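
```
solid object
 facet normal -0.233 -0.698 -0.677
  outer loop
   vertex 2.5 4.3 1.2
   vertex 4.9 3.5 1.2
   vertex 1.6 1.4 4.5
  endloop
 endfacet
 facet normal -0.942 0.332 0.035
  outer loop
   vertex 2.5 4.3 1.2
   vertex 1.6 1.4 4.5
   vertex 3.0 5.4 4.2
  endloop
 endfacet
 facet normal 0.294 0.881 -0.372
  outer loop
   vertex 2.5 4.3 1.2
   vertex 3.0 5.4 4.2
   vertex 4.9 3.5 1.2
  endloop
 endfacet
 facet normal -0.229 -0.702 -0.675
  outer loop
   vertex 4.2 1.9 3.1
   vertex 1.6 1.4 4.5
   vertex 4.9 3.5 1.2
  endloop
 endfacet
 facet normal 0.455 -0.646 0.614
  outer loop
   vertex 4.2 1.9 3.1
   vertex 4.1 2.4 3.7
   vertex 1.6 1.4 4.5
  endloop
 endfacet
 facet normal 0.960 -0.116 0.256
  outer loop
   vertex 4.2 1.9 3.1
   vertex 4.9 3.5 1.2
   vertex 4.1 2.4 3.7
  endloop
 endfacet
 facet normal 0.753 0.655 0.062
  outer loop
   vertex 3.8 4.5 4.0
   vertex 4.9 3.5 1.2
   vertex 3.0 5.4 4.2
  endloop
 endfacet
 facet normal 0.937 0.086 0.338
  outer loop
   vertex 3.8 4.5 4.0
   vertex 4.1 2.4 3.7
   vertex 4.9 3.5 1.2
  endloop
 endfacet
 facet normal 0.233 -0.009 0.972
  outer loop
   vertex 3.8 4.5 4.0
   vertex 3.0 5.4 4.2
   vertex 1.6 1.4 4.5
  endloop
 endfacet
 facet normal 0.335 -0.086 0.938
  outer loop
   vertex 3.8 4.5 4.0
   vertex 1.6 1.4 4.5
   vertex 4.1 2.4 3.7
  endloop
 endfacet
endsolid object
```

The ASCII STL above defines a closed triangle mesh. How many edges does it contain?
15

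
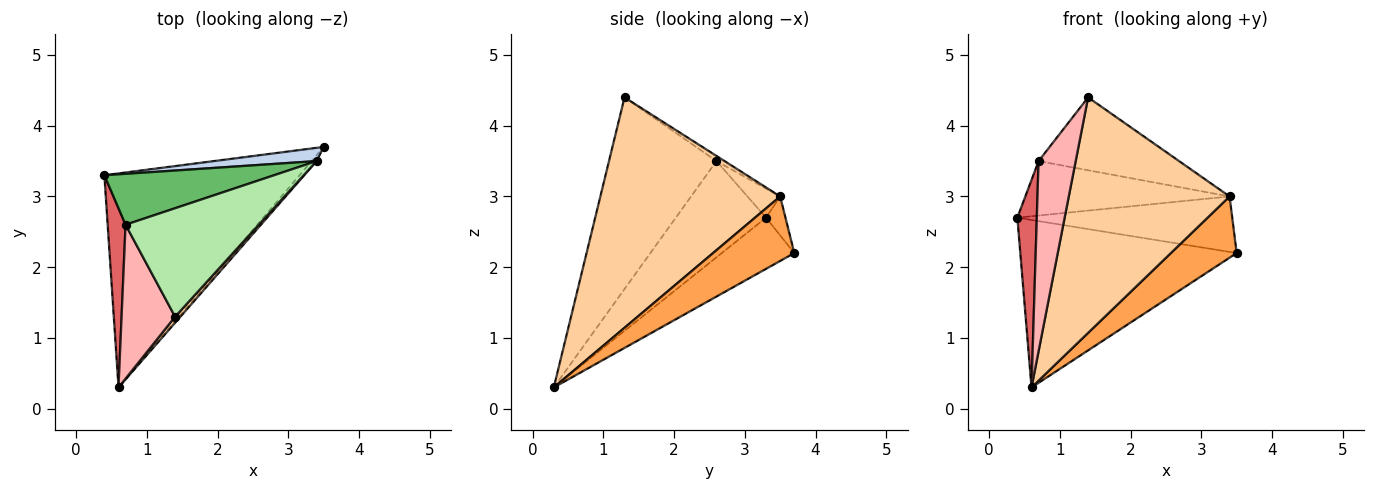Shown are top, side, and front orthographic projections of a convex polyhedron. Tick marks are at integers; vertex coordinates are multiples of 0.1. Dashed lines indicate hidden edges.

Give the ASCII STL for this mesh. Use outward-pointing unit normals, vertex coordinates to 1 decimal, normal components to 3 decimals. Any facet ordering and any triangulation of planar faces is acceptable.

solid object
 facet normal -0.202 0.604 -0.771
  outer loop
   vertex 0.6 0.3 0.3
   vertex 0.4 3.3 2.7
   vertex 3.5 3.7 2.2
  endloop
 endfacet
 facet normal -0.088 0.969 0.231
  outer loop
   vertex 3.4 3.5 3.0
   vertex 3.5 3.7 2.2
   vertex 0.4 3.3 2.7
  endloop
 endfacet
 facet normal 0.776 -0.628 -0.060
  outer loop
   vertex 3.4 3.5 3.0
   vertex 0.6 0.3 0.3
   vertex 3.5 3.7 2.2
  endloop
 endfacet
 facet normal 0.745 -0.667 0.017
  outer loop
   vertex 3.4 3.5 3.0
   vertex 1.4 1.3 4.4
   vertex 0.6 0.3 0.3
  endloop
 endfacet
 facet normal -0.116 0.725 0.678
  outer loop
   vertex 0.7 2.6 3.5
   vertex 3.4 3.5 3.0
   vertex 0.4 3.3 2.7
  endloop
 endfacet
 facet normal -0.032 0.557 0.830
  outer loop
   vertex 0.7 2.6 3.5
   vertex 1.4 1.3 4.4
   vertex 3.4 3.5 3.0
  endloop
 endfacet
 facet normal -0.962 -0.207 0.179
  outer loop
   vertex 0.7 2.6 3.5
   vertex 0.4 3.3 2.7
   vertex 0.6 0.3 0.3
  endloop
 endfacet
 facet normal -0.914 -0.315 0.255
  outer loop
   vertex 0.7 2.6 3.5
   vertex 0.6 0.3 0.3
   vertex 1.4 1.3 4.4
  endloop
 endfacet
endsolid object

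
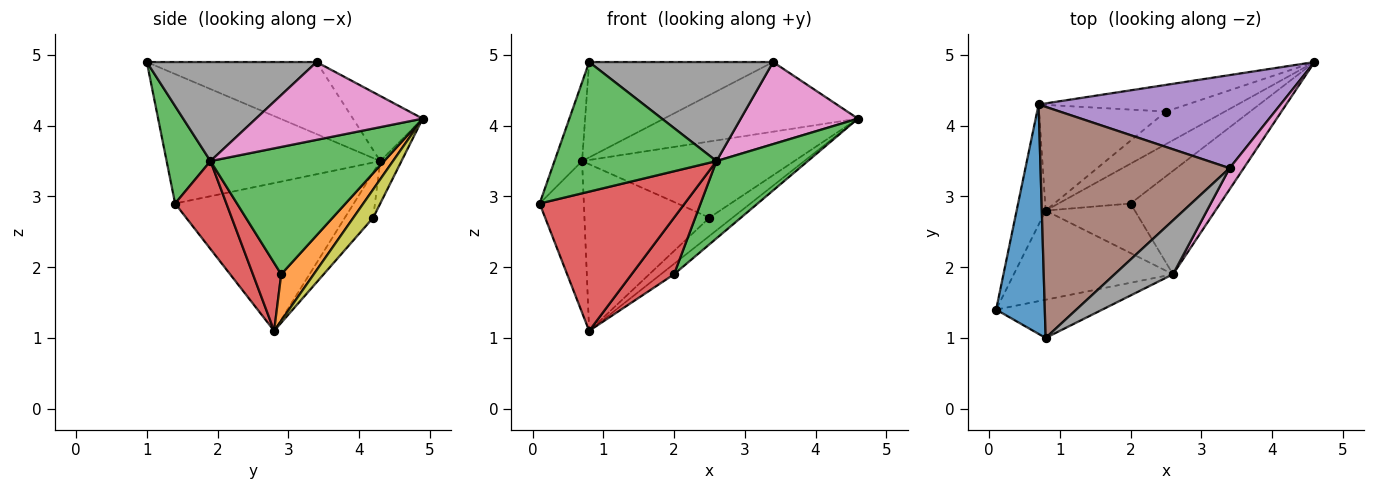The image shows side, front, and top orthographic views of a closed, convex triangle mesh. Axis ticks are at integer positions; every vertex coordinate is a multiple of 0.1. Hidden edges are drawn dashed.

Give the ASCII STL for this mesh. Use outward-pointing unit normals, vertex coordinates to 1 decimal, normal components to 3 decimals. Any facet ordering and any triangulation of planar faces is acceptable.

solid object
 facet normal -0.929 0.120 0.349
  outer loop
   vertex 0.7 4.3 3.5
   vertex 0.1 1.4 2.9
   vertex 0.8 1.0 4.9
  endloop
 endfacet
 facet normal -0.954 0.236 -0.187
  outer loop
   vertex 0.7 4.3 3.5
   vertex 0.8 2.8 1.1
   vertex 0.1 1.4 2.9
  endloop
 endfacet
 facet normal 0.251 -0.928 -0.274
  outer loop
   vertex 2.6 1.9 3.5
   vertex 0.8 1.0 4.9
   vertex 0.1 1.4 2.9
  endloop
 endfacet
 facet normal 0.285 -0.807 -0.517
  outer loop
   vertex 2.6 1.9 3.5
   vertex 0.1 1.4 2.9
   vertex 0.8 2.8 1.1
  endloop
 endfacet
 facet normal -0.211 0.586 0.783
  outer loop
   vertex 3.4 3.4 4.9
   vertex 4.6 4.9 4.1
   vertex 0.7 4.3 3.5
  endloop
 endfacet
 facet normal -0.332 0.360 0.872
  outer loop
   vertex 3.4 3.4 4.9
   vertex 0.7 4.3 3.5
   vertex 0.8 1.0 4.9
  endloop
 endfacet
 facet normal 0.809 -0.569 0.147
  outer loop
   vertex 3.4 3.4 4.9
   vertex 2.6 1.9 3.5
   vertex 4.6 4.9 4.1
  endloop
 endfacet
 facet normal 0.630 -0.682 0.371
  outer loop
   vertex 3.4 3.4 4.9
   vertex 0.8 1.0 4.9
   vertex 2.6 1.9 3.5
  endloop
 endfacet
 facet normal 0.386 0.451 -0.805
  outer loop
   vertex 2.5 4.2 2.7
   vertex 4.6 4.9 4.1
   vertex 0.8 2.8 1.1
  endloop
 endfacet
 facet normal -0.094 0.940 -0.329
  outer loop
   vertex 2.5 4.2 2.7
   vertex 0.7 4.3 3.5
   vertex 4.6 4.9 4.1
  endloop
 endfacet
 facet normal -0.188 0.829 -0.526
  outer loop
   vertex 2.5 4.2 2.7
   vertex 0.8 2.8 1.1
   vertex 0.7 4.3 3.5
  endloop
 endfacet
 facet normal 0.529 0.215 -0.821
  outer loop
   vertex 2.0 2.9 1.9
   vertex 0.8 2.8 1.1
   vertex 4.6 4.9 4.1
  endloop
 endfacet
 facet normal 0.751 -0.395 -0.529
  outer loop
   vertex 2.0 2.9 1.9
   vertex 4.6 4.9 4.1
   vertex 2.6 1.9 3.5
  endloop
 endfacet
 facet normal 0.448 -0.673 -0.589
  outer loop
   vertex 2.0 2.9 1.9
   vertex 2.6 1.9 3.5
   vertex 0.8 2.8 1.1
  endloop
 endfacet
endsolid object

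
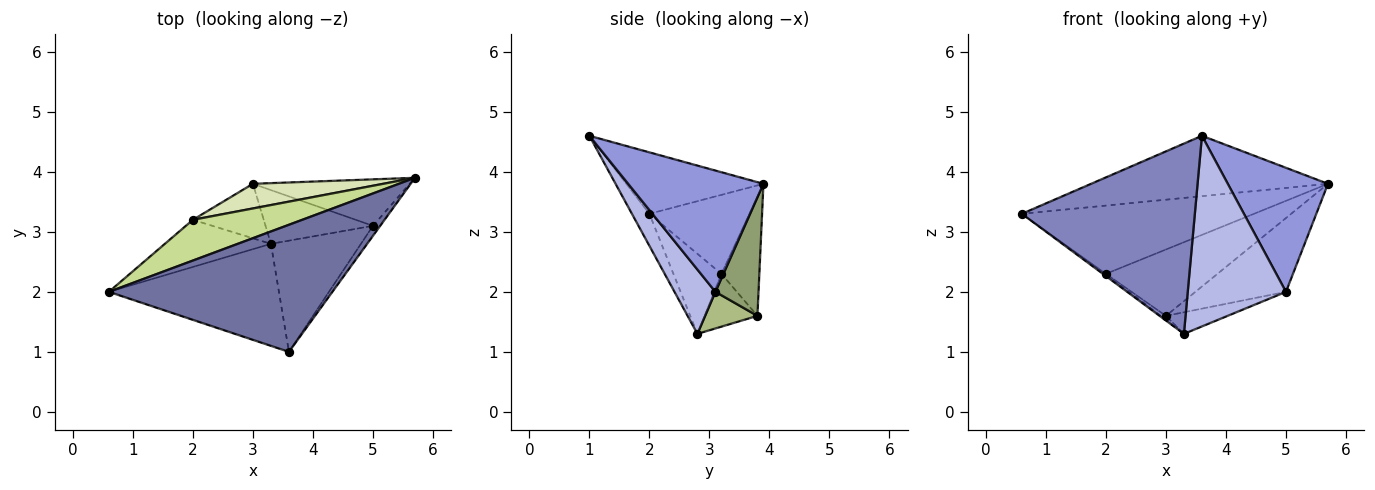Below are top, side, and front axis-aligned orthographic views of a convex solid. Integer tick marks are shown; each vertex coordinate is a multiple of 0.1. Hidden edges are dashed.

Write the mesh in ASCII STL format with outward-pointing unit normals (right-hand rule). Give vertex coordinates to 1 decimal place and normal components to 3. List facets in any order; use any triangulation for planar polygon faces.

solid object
 facet normal -0.241 0.416 0.877
  outer loop
   vertex 3.6 1.0 4.6
   vertex 5.7 3.9 3.8
   vertex 0.6 2.0 3.3
  endloop
 endfacet
 facet normal -0.089 -0.878 -0.471
  outer loop
   vertex 3.3 2.8 1.3
   vertex 3.6 1.0 4.6
   vertex 0.6 2.0 3.3
  endloop
 endfacet
 facet normal 0.803 -0.594 -0.048
  outer loop
   vertex 5.0 3.1 2.0
   vertex 5.7 3.9 3.8
   vertex 3.6 1.0 4.6
  endloop
 endfacet
 facet normal 0.339 -0.813 -0.474
  outer loop
   vertex 5.0 3.1 2.0
   vertex 3.6 1.0 4.6
   vertex 3.3 2.8 1.3
  endloop
 endfacet
 facet normal 0.374 0.785 -0.494
  outer loop
   vertex 5.0 3.1 2.0
   vertex 3.0 3.8 1.6
   vertex 5.7 3.9 3.8
  endloop
 endfacet
 facet normal 0.301 0.356 -0.885
  outer loop
   vertex 5.0 3.1 2.0
   vertex 3.3 2.8 1.3
   vertex 3.0 3.8 1.6
  endloop
 endfacet
 facet normal -0.347 0.805 0.480
  outer loop
   vertex 2.0 3.2 2.3
   vertex 0.6 2.0 3.3
   vertex 5.7 3.9 3.8
  endloop
 endfacet
 facet normal -0.304 0.893 0.332
  outer loop
   vertex 2.0 3.2 2.3
   vertex 5.7 3.9 3.8
   vertex 3.0 3.8 1.6
  endloop
 endfacet
 facet normal -0.602 0.038 -0.798
  outer loop
   vertex 2.0 3.2 2.3
   vertex 3.3 2.8 1.3
   vertex 0.6 2.0 3.3
  endloop
 endfacet
 facet normal -0.597 0.061 -0.800
  outer loop
   vertex 2.0 3.2 2.3
   vertex 3.0 3.8 1.6
   vertex 3.3 2.8 1.3
  endloop
 endfacet
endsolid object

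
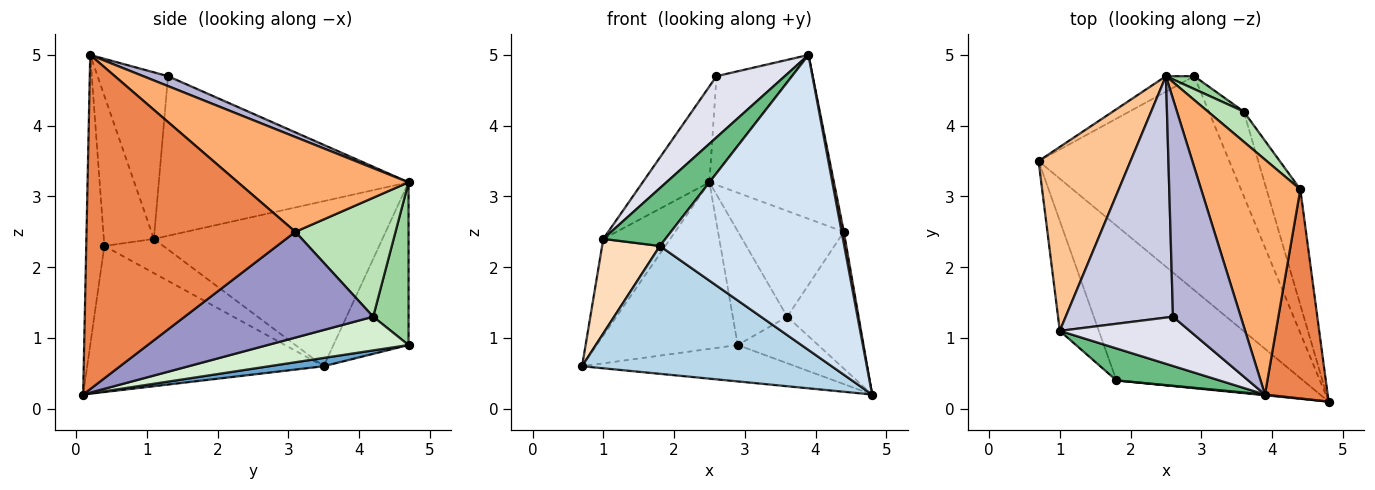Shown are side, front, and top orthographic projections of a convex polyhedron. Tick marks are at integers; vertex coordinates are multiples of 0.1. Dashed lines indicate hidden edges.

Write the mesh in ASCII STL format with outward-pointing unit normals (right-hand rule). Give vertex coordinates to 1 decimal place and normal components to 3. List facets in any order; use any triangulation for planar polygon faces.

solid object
 facet normal 0.043 0.168 -0.985
  outer loop
   vertex 2.9 4.7 0.9
   vertex 4.8 0.1 0.2
   vertex 0.7 3.5 0.6
  endloop
 endfacet
 facet normal -0.469 0.880 -0.082
  outer loop
   vertex 2.9 4.7 0.9
   vertex 0.7 3.5 0.6
   vertex 2.5 4.7 3.2
  endloop
 endfacet
 facet normal -0.517 -0.545 -0.660
  outer loop
   vertex 1.8 0.4 2.3
   vertex 0.7 3.5 0.6
   vertex 4.8 0.1 0.2
  endloop
 endfacet
 facet normal -0.098 -0.995 0.002
  outer loop
   vertex 1.8 0.4 2.3
   vertex 4.8 0.1 0.2
   vertex 3.9 0.2 5.0
  endloop
 endfacet
 facet normal 0.983 -0.010 0.184
  outer loop
   vertex 4.4 3.1 2.5
   vertex 3.9 0.2 5.0
   vertex 4.8 0.1 0.2
  endloop
 endfacet
 facet normal 0.617 0.450 0.646
  outer loop
   vertex 4.4 3.1 2.5
   vertex 2.5 4.7 3.2
   vertex 3.9 0.2 5.0
  endloop
 endfacet
 facet normal -0.846 0.248 0.472
  outer loop
   vertex 1.0 1.1 2.4
   vertex 2.5 4.7 3.2
   vertex 0.7 3.5 0.6
  endloop
 endfacet
 facet normal -0.554 -0.543 -0.631
  outer loop
   vertex 1.0 1.1 2.4
   vertex 0.7 3.5 0.6
   vertex 1.8 0.4 2.3
  endloop
 endfacet
 facet normal -0.576 -0.715 0.395
  outer loop
   vertex 1.0 1.1 2.4
   vertex 1.8 0.4 2.3
   vertex 3.9 0.2 5.0
  endloop
 endfacet
 facet normal 0.542 0.835 0.094
  outer loop
   vertex 3.6 4.2 1.3
   vertex 2.9 4.7 0.9
   vertex 2.5 4.7 3.2
  endloop
 endfacet
 facet normal 0.673 0.711 0.203
  outer loop
   vertex 3.6 4.2 1.3
   vertex 2.5 4.7 3.2
   vertex 4.4 3.1 2.5
  endloop
 endfacet
 facet normal 0.645 0.368 -0.669
  outer loop
   vertex 3.6 4.2 1.3
   vertex 4.8 0.1 0.2
   vertex 2.9 4.7 0.9
  endloop
 endfacet
 facet normal 0.896 0.339 -0.287
  outer loop
   vertex 3.6 4.2 1.3
   vertex 4.4 3.1 2.5
   vertex 4.8 0.1 0.2
  endloop
 endfacet
 facet normal 0.132 0.403 0.905
  outer loop
   vertex 2.6 1.3 4.7
   vertex 3.9 0.2 5.0
   vertex 2.5 4.7 3.2
  endloop
 endfacet
 facet normal -0.810 0.217 0.545
  outer loop
   vertex 2.6 1.3 4.7
   vertex 2.5 4.7 3.2
   vertex 1.0 1.1 2.4
  endloop
 endfacet
 facet normal -0.627 -0.607 0.489
  outer loop
   vertex 2.6 1.3 4.7
   vertex 1.0 1.1 2.4
   vertex 3.9 0.2 5.0
  endloop
 endfacet
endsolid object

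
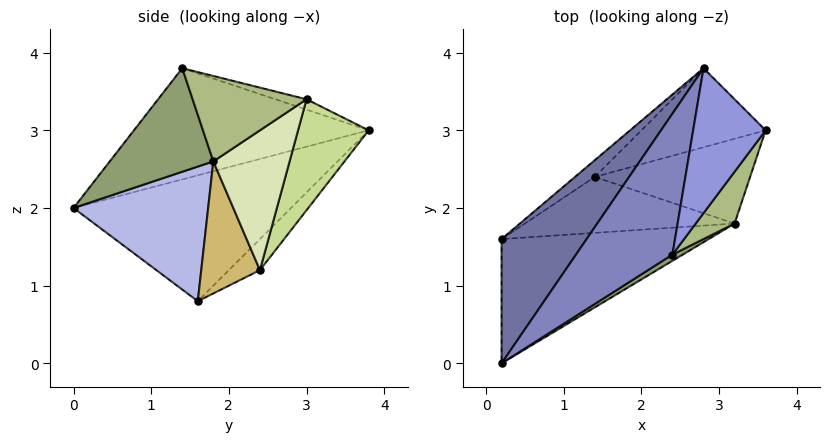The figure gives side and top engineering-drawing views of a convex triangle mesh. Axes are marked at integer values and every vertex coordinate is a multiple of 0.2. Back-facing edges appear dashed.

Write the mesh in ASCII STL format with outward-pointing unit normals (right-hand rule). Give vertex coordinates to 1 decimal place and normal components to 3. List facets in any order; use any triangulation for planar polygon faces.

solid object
 facet normal -0.764 0.387 0.516
  outer loop
   vertex 2.8 3.8 3.0
   vertex 0.2 1.6 0.8
   vertex 0.2 0.0 2.0
  endloop
 endfacet
 facet normal -0.714 0.326 0.620
  outer loop
   vertex 2.4 1.4 3.8
   vertex 2.8 3.8 3.0
   vertex 0.2 0.0 2.0
  endloop
 endfacet
 facet normal -0.133 0.333 0.933
  outer loop
   vertex 2.4 1.4 3.8
   vertex 3.6 3.0 3.4
   vertex 2.8 3.8 3.0
  endloop
 endfacet
 facet normal 0.461 -0.532 -0.710
  outer loop
   vertex 3.2 1.8 2.6
   vertex 0.2 0.0 2.0
   vertex 0.2 1.6 0.8
  endloop
 endfacet
 facet normal 0.506 -0.861 0.051
  outer loop
   vertex 3.2 1.8 2.6
   vertex 2.4 1.4 3.8
   vertex 0.2 0.0 2.0
  endloop
 endfacet
 facet normal 0.788 -0.501 0.358
  outer loop
   vertex 3.2 1.8 2.6
   vertex 3.6 3.0 3.4
   vertex 2.4 1.4 3.8
  endloop
 endfacet
 facet normal 0.639 0.281 -0.716
  outer loop
   vertex 1.4 2.4 1.2
   vertex 2.8 3.8 3.0
   vertex 3.6 3.0 3.4
  endloop
 endfacet
 facet normal 0.645 0.263 -0.717
  outer loop
   vertex 1.4 2.4 1.2
   vertex 3.6 3.0 3.4
   vertex 3.2 1.8 2.6
  endloop
 endfacet
 facet normal -0.461 0.838 -0.293
  outer loop
   vertex 1.4 2.4 1.2
   vertex 0.2 1.6 0.8
   vertex 2.8 3.8 3.0
  endloop
 endfacet
 facet normal 0.499 -0.352 -0.792
  outer loop
   vertex 1.4 2.4 1.2
   vertex 3.2 1.8 2.6
   vertex 0.2 1.6 0.8
  endloop
 endfacet
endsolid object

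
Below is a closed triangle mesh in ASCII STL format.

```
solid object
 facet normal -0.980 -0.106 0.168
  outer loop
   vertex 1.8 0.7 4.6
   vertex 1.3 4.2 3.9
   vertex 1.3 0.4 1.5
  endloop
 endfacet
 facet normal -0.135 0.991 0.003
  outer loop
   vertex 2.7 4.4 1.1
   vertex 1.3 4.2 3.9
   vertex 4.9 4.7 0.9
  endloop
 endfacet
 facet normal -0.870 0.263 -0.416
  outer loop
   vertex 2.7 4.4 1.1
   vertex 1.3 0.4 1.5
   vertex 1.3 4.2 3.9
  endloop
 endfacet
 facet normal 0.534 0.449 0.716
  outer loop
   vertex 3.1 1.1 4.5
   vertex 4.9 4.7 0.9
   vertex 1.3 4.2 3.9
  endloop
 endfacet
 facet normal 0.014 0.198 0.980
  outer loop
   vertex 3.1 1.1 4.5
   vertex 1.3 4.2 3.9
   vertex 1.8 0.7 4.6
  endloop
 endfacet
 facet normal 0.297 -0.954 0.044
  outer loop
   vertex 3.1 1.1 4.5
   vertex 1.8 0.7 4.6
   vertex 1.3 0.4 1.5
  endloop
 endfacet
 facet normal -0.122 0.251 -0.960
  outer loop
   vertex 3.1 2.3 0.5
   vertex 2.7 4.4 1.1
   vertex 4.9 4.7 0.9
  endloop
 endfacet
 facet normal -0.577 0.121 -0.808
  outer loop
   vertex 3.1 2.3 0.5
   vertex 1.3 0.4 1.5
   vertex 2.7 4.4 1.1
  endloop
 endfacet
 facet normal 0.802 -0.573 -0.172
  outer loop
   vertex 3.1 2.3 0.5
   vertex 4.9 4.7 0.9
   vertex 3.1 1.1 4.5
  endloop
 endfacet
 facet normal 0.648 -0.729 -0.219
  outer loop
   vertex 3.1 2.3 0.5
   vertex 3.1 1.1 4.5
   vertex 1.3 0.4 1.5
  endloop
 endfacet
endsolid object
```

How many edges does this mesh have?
15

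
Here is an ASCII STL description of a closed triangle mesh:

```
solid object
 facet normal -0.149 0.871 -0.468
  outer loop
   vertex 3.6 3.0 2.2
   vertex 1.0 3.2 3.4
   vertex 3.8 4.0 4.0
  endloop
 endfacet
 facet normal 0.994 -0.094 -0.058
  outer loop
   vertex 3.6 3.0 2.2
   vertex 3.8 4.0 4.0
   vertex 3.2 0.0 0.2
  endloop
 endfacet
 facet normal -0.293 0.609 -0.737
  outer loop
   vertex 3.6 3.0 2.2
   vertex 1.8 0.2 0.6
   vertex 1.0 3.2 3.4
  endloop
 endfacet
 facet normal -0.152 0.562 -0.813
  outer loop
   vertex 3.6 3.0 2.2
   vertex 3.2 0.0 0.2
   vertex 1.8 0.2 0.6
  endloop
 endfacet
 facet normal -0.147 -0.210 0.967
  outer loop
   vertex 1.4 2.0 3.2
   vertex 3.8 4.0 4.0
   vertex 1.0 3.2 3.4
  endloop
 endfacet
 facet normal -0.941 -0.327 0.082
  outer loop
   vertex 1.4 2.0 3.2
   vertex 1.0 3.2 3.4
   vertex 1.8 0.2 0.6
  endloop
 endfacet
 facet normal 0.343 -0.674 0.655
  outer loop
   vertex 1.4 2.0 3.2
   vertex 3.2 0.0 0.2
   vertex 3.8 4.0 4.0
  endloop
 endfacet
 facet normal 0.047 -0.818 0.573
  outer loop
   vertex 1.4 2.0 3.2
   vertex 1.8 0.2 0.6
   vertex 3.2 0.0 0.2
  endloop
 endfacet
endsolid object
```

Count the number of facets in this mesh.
8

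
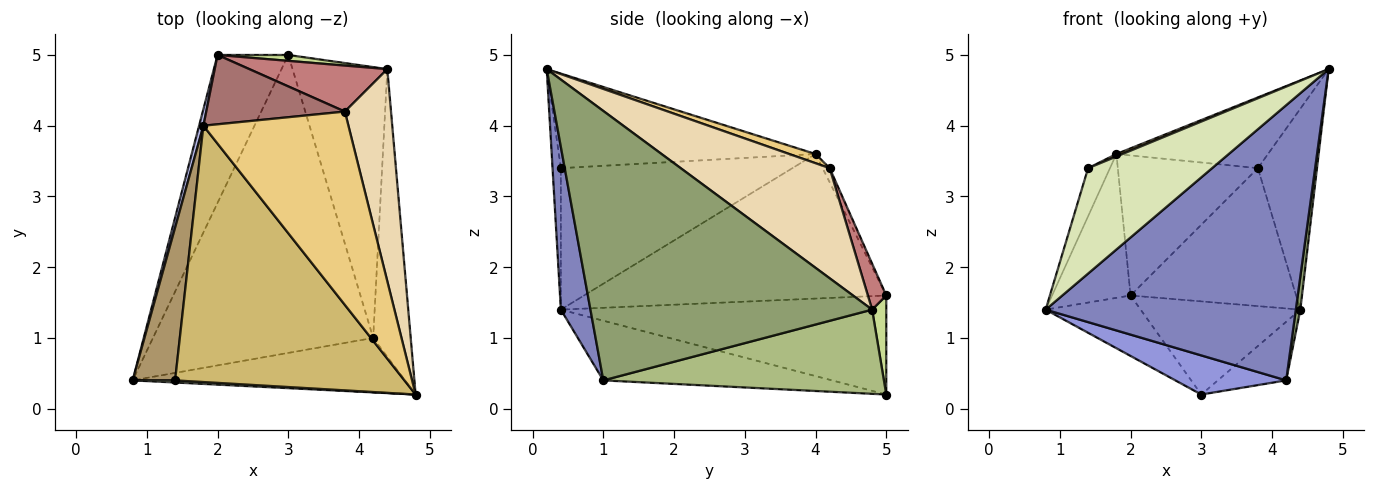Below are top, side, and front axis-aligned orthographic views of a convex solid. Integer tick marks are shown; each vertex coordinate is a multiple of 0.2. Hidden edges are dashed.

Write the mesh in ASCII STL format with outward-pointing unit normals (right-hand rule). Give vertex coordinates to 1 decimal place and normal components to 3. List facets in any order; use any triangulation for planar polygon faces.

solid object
 facet normal -0.792 0.231 -0.566
  outer loop
   vertex 2.0 5.0 1.6
   vertex 3.0 5.0 0.2
   vertex 0.8 0.4 1.4
  endloop
 endfacet
 facet normal 0.115 -0.974 -0.193
  outer loop
   vertex 4.2 1.0 0.4
   vertex 4.8 0.2 4.8
   vertex 0.8 0.4 1.4
  endloop
 endfacet
 facet normal -0.259 -0.126 -0.958
  outer loop
   vertex 4.2 1.0 0.4
   vertex 0.8 0.4 1.4
   vertex 3.0 5.0 0.2
  endloop
 endfacet
 facet normal -0.968 0.251 0.029
  outer loop
   vertex 1.8 4.0 3.6
   vertex 2.0 5.0 1.6
   vertex 0.8 0.4 1.4
  endloop
 endfacet
 facet normal 0.990 -0.016 -0.138
  outer loop
   vertex 4.4 4.8 1.4
   vertex 4.8 0.2 4.8
   vertex 4.2 1.0 0.4
  endloop
 endfacet
 facet normal 0.655 0.160 -0.738
  outer loop
   vertex 4.4 4.8 1.4
   vertex 4.2 1.0 0.4
   vertex 3.0 5.0 0.2
  endloop
 endfacet
 facet normal 0.088 0.994 0.063
  outer loop
   vertex 4.4 4.8 1.4
   vertex 3.0 5.0 0.2
   vertex 2.0 5.0 1.6
  endloop
 endfacet
 facet normal -0.067 -0.998 0.020
  outer loop
   vertex 1.4 0.4 3.4
   vertex 0.8 0.4 1.4
   vertex 4.8 0.2 4.8
  endloop
 endfacet
 facet normal -0.954 0.090 0.286
  outer loop
   vertex 1.4 0.4 3.4
   vertex 1.8 4.0 3.6
   vertex 0.8 0.4 1.4
  endloop
 endfacet
 facet normal -0.381 -0.009 0.924
  outer loop
   vertex 1.4 0.4 3.4
   vertex 4.8 0.2 4.8
   vertex 1.8 4.0 3.6
  endloop
 endfacet
 facet normal 0.059 0.343 0.937
  outer loop
   vertex 3.8 4.2 3.4
   vertex 1.8 4.0 3.6
   vertex 4.8 0.2 4.8
  endloop
 endfacet
 facet normal 0.866 0.344 0.363
  outer loop
   vertex 3.8 4.2 3.4
   vertex 4.8 0.2 4.8
   vertex 4.4 4.8 1.4
  endloop
 endfacet
 facet normal -0.045 0.895 0.443
  outer loop
   vertex 3.8 4.2 3.4
   vertex 2.0 5.0 1.6
   vertex 1.8 4.0 3.6
  endloop
 endfacet
 facet normal 0.105 0.943 0.314
  outer loop
   vertex 3.8 4.2 3.4
   vertex 4.4 4.8 1.4
   vertex 2.0 5.0 1.6
  endloop
 endfacet
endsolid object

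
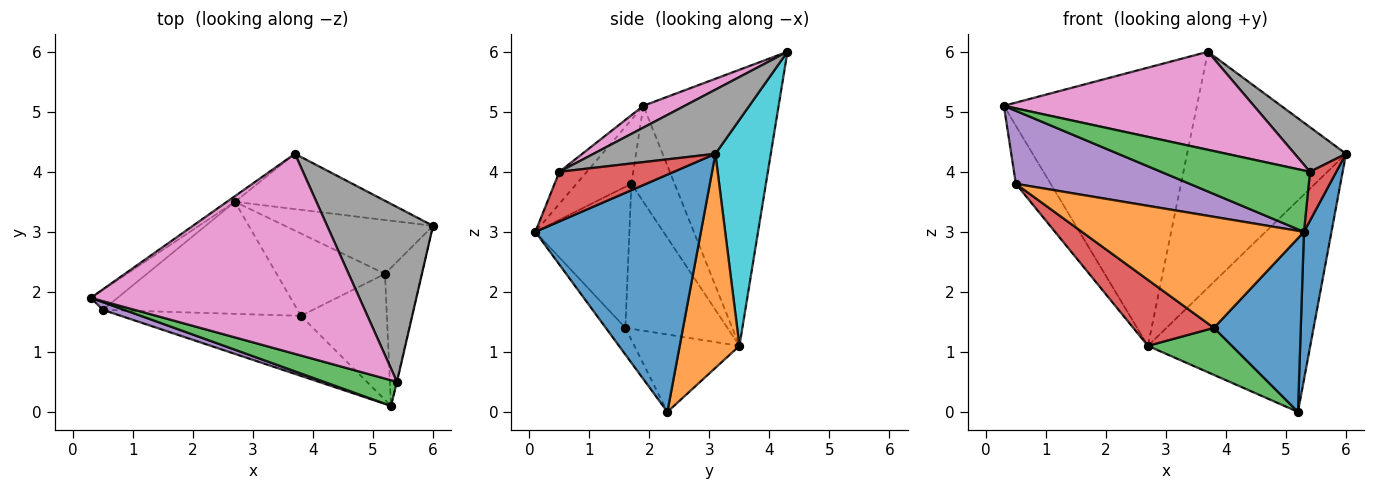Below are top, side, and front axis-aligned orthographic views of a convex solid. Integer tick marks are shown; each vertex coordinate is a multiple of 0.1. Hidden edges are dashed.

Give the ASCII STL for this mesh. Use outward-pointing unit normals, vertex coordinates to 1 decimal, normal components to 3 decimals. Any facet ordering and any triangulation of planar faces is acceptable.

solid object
 facet normal 0.975 -0.162 -0.151
  outer loop
   vertex 5.2 2.3 0.0
   vertex 6.0 3.1 4.3
   vertex 5.3 0.1 3.0
  endloop
 endfacet
 facet normal 0.336 0.913 -0.232
  outer loop
   vertex 2.7 3.5 1.1
   vertex 6.0 3.1 4.3
   vertex 5.2 2.3 0.0
  endloop
 endfacet
 facet normal -0.168 -0.909 0.381
  outer loop
   vertex 5.4 0.5 4.0
   vertex 0.3 1.9 5.1
   vertex 5.3 0.1 3.0
  endloop
 endfacet
 facet normal 0.975 -0.224 -0.008
  outer loop
   vertex 5.4 0.5 4.0
   vertex 5.3 0.1 3.0
   vertex 6.0 3.1 4.3
  endloop
 endfacet
 facet normal -0.300 -0.949 0.100
  outer loop
   vertex 0.5 1.7 3.8
   vertex 5.3 0.1 3.0
   vertex 0.3 1.9 5.1
  endloop
 endfacet
 facet normal -0.761 0.613 -0.211
  outer loop
   vertex 0.5 1.7 3.8
   vertex 0.3 1.9 5.1
   vertex 2.7 3.5 1.1
  endloop
 endfacet
 facet normal 0.073 -0.439 0.896
  outer loop
   vertex 3.7 4.3 6.0
   vertex 0.3 1.9 5.1
   vertex 5.4 0.5 4.0
  endloop
 endfacet
 facet normal 0.506 -0.213 0.836
  outer loop
   vertex 3.7 4.3 6.0
   vertex 5.4 0.5 4.0
   vertex 6.0 3.1 4.3
  endloop
 endfacet
 facet normal -0.574 0.819 -0.017
  outer loop
   vertex 3.7 4.3 6.0
   vertex 2.7 3.5 1.1
   vertex 0.3 1.9 5.1
  endloop
 endfacet
 facet normal 0.321 0.922 -0.216
  outer loop
   vertex 3.7 4.3 6.0
   vertex 6.0 3.1 4.3
   vertex 2.7 3.5 1.1
  endloop
 endfacet
 facet normal -0.180 -0.796 -0.578
  outer loop
   vertex 3.8 1.6 1.4
   vertex 5.2 2.3 0.0
   vertex 5.3 0.1 3.0
  endloop
 endfacet
 facet normal -0.349 -0.824 -0.446
  outer loop
   vertex 3.8 1.6 1.4
   vertex 5.3 0.1 3.0
   vertex 0.5 1.7 3.8
  endloop
 endfacet
 facet normal -0.527 -0.422 -0.738
  outer loop
   vertex 3.8 1.6 1.4
   vertex 2.7 3.5 1.1
   vertex 5.2 2.3 0.0
  endloop
 endfacet
 facet normal -0.540 -0.427 -0.725
  outer loop
   vertex 3.8 1.6 1.4
   vertex 0.5 1.7 3.8
   vertex 2.7 3.5 1.1
  endloop
 endfacet
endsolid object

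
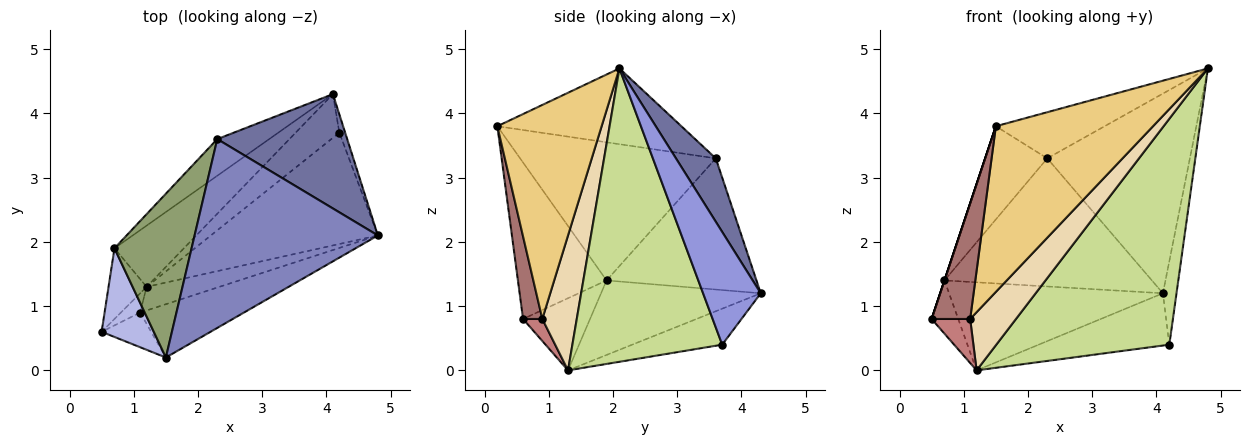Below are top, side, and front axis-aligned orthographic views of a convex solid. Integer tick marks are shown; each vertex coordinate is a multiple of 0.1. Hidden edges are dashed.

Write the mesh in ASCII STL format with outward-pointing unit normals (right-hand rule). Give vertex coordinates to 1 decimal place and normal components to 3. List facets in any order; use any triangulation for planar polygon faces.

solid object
 facet normal 0.236 0.843 0.483
  outer loop
   vertex 2.3 3.6 3.3
   vertex 4.8 2.1 4.7
   vertex 4.1 4.3 1.2
  endloop
 endfacet
 facet normal -0.373 0.220 0.901
  outer loop
   vertex 2.3 3.6 3.3
   vertex 1.5 0.2 3.8
   vertex 4.8 2.1 4.7
  endloop
 endfacet
 facet normal 0.972 0.229 -0.050
  outer loop
   vertex 4.2 3.7 0.4
   vertex 4.1 4.3 1.2
   vertex 4.8 2.1 4.7
  endloop
 endfacet
 facet normal -0.949 0.000 0.316
  outer loop
   vertex 0.7 1.9 1.4
   vertex 0.5 0.6 0.8
   vertex 1.5 0.2 3.8
  endloop
 endfacet
 facet normal -0.841 0.267 0.470
  outer loop
   vertex 0.7 1.9 1.4
   vertex 1.5 0.2 3.8
   vertex 2.3 3.6 3.3
  endloop
 endfacet
 facet normal -0.571 0.790 -0.226
  outer loop
   vertex 0.7 1.9 1.4
   vertex 2.3 3.6 3.3
   vertex 4.1 4.3 1.2
  endloop
 endfacet
 facet normal 0.613 -0.708 -0.349
  outer loop
   vertex 1.2 1.3 0.0
   vertex 4.2 3.7 0.4
   vertex 4.8 2.1 4.7
  endloop
 endfacet
 facet normal -0.835 0.332 -0.440
  outer loop
   vertex 1.2 1.3 0.0
   vertex 0.5 0.6 0.8
   vertex 0.7 1.9 1.4
  endloop
 endfacet
 facet normal -0.467 0.678 -0.567
  outer loop
   vertex 1.2 1.3 0.0
   vertex 4.1 4.3 1.2
   vertex 4.2 3.7 0.4
  endloop
 endfacet
 facet normal -0.523 0.700 -0.487
  outer loop
   vertex 1.2 1.3 0.0
   vertex 0.7 1.9 1.4
   vertex 4.1 4.3 1.2
  endloop
 endfacet
 facet normal 0.534 -0.805 -0.259
  outer loop
   vertex 1.1 0.9 0.8
   vertex 4.8 2.1 4.7
   vertex 1.5 0.2 3.8
  endloop
 endfacet
 facet normal 0.572 -0.760 -0.309
  outer loop
   vertex 1.1 0.9 0.8
   vertex 1.2 1.3 0.0
   vertex 4.8 2.1 4.7
  endloop
 endfacet
 facet normal 0.432 -0.864 -0.259
  outer loop
   vertex 1.1 0.9 0.8
   vertex 1.5 0.2 3.8
   vertex 0.5 0.6 0.8
  endloop
 endfacet
 facet normal 0.416 -0.833 -0.364
  outer loop
   vertex 1.1 0.9 0.8
   vertex 0.5 0.6 0.8
   vertex 1.2 1.3 0.0
  endloop
 endfacet
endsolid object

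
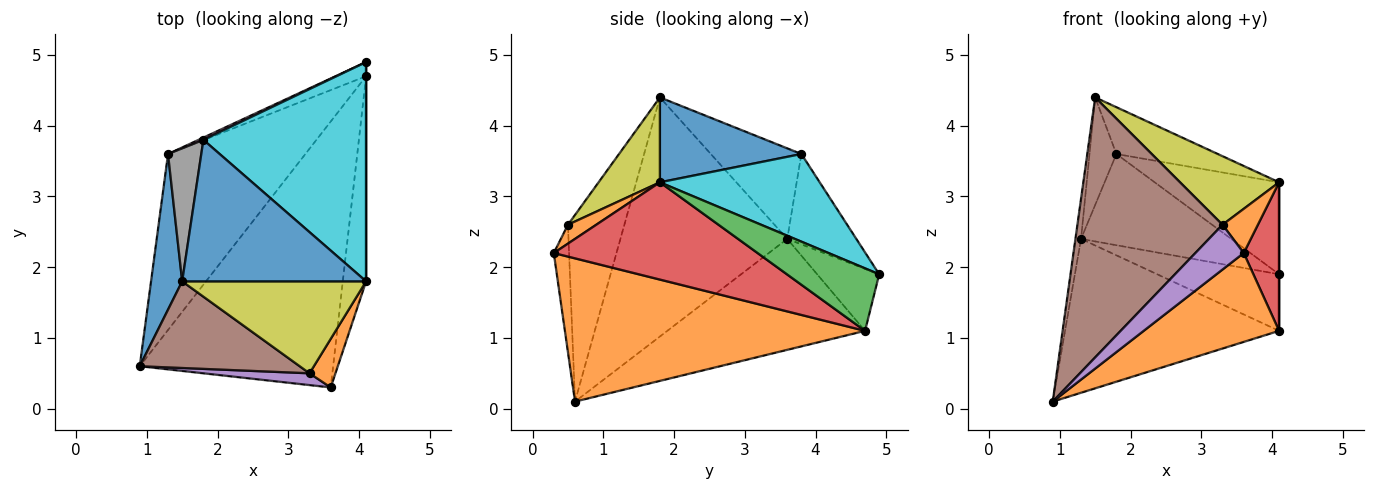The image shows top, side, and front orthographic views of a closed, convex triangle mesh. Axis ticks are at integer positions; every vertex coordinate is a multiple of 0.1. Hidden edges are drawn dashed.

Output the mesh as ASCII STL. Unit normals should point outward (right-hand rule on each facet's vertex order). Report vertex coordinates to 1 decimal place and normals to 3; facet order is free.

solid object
 facet normal -0.991 0.033 0.129
  outer loop
   vertex 1.3 3.6 2.4
   vertex 0.9 0.6 0.1
   vertex 1.5 1.8 4.4
  endloop
 endfacet
 facet normal 0.575 -0.259 -0.776
  outer loop
   vertex 4.1 4.7 1.1
   vertex 3.6 0.3 2.2
   vertex 0.9 0.6 0.1
  endloop
 endfacet
 facet normal -0.520 0.562 -0.643
  outer loop
   vertex 4.1 4.7 1.1
   vertex 0.9 0.6 0.1
   vertex 1.3 3.6 2.4
  endloop
 endfacet
 facet normal -0.443 0.870 -0.217
  outer loop
   vertex 4.1 4.7 1.1
   vertex 1.3 3.6 2.4
   vertex 4.1 4.9 1.9
  endloop
 endfacet
 facet normal -0.292 -0.925 0.243
  outer loop
   vertex 3.3 0.5 2.6
   vertex 0.9 0.6 0.1
   vertex 3.6 0.3 2.2
  endloop
 endfacet
 facet normal -0.346 -0.890 0.297
  outer loop
   vertex 3.3 0.5 2.6
   vertex 1.5 1.8 4.4
   vertex 0.9 0.6 0.1
  endloop
 endfacet
 facet normal -0.418 0.908 0.023
  outer loop
   vertex 1.8 3.8 3.6
   vertex 4.1 4.9 1.9
   vertex 1.3 3.6 2.4
  endloop
 endfacet
 facet normal -0.904 0.268 0.332
  outer loop
   vertex 1.8 3.8 3.6
   vertex 1.3 3.6 2.4
   vertex 1.5 1.8 4.4
  endloop
 endfacet
 facet normal 0.347 -0.561 0.752
  outer loop
   vertex 4.1 1.8 3.2
   vertex 1.5 1.8 4.4
   vertex 3.3 0.5 2.6
  endloop
 endfacet
 facet normal 0.445 0.346 0.826
  outer loop
   vertex 4.1 1.8 3.2
   vertex 4.1 4.9 1.9
   vertex 1.8 3.8 3.6
  endloop
 endfacet
 facet normal 0.401 0.288 0.870
  outer loop
   vertex 4.1 1.8 3.2
   vertex 1.8 3.8 3.6
   vertex 1.5 1.8 4.4
  endloop
 endfacet
 facet normal 0.474 -0.592 0.652
  outer loop
   vertex 4.1 1.8 3.2
   vertex 3.3 0.5 2.6
   vertex 3.6 0.3 2.2
  endloop
 endfacet
 facet normal 1.000 0.000 0.000
  outer loop
   vertex 4.1 1.8 3.2
   vertex 4.1 4.7 1.1
   vertex 4.1 4.9 1.9
  endloop
 endfacet
 facet normal 0.959 -0.166 -0.230
  outer loop
   vertex 4.1 1.8 3.2
   vertex 3.6 0.3 2.2
   vertex 4.1 4.7 1.1
  endloop
 endfacet
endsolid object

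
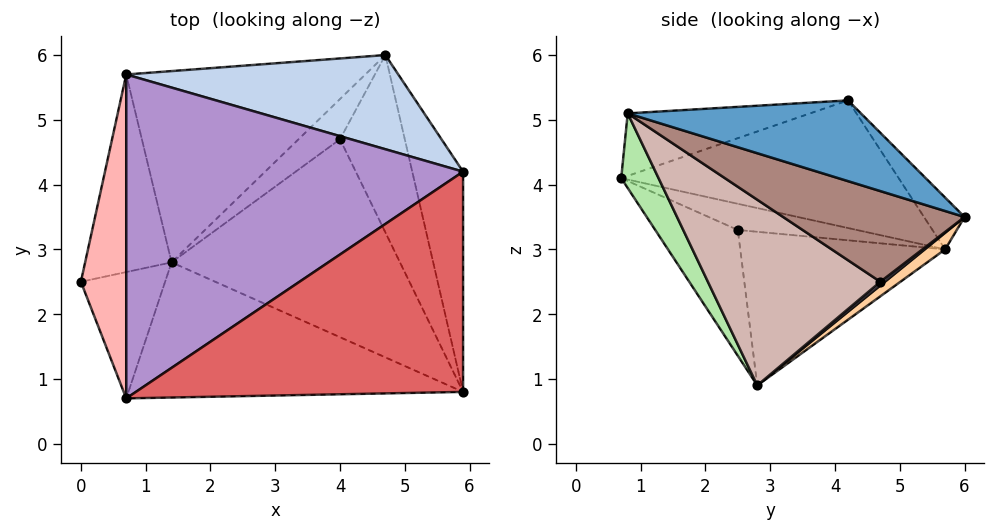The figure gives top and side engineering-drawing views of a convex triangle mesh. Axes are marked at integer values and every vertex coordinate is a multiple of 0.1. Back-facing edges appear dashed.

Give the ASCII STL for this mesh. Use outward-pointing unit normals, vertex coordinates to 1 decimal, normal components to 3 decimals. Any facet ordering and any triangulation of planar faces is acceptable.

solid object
 facet normal 0.846 0.031 -0.533
  outer loop
   vertex 5.9 0.8 5.1
   vertex 4.7 6.0 3.5
   vertex 5.9 4.2 5.3
  endloop
 endfacet
 facet normal -0.142 0.651 0.746
  outer loop
   vertex 0.7 5.7 3.0
   vertex 5.9 4.2 5.3
   vertex 4.7 6.0 3.5
  endloop
 endfacet
 facet normal -0.863 0.143 -0.485
  outer loop
   vertex 0.7 5.7 3.0
   vertex 1.4 2.8 0.9
   vertex 0.0 2.5 3.3
  endloop
 endfacet
 facet normal 0.056 0.594 -0.802
  outer loop
   vertex 0.7 5.7 3.0
   vertex 4.7 6.0 3.5
   vertex 1.4 2.8 0.9
  endloop
 endfacet
 facet normal -0.722 -0.495 -0.483
  outer loop
   vertex 0.7 0.7 4.1
   vertex 0.0 2.5 3.3
   vertex 1.4 2.8 0.9
  endloop
 endfacet
 facet normal 0.117 -0.842 -0.527
  outer loop
   vertex 0.7 0.7 4.1
   vertex 1.4 2.8 0.9
   vertex 5.9 0.8 5.1
  endloop
 endfacet
 facet normal -0.187 -0.058 0.981
  outer loop
   vertex 0.7 0.7 4.1
   vertex 5.9 0.8 5.1
   vertex 5.9 4.2 5.3
  endloop
 endfacet
 facet normal -0.491 0.187 0.851
  outer loop
   vertex 0.7 0.7 4.1
   vertex 0.7 5.7 3.0
   vertex 0.0 2.5 3.3
  endloop
 endfacet
 facet normal -0.347 0.202 0.916
  outer loop
   vertex 0.7 0.7 4.1
   vertex 5.9 4.2 5.3
   vertex 0.7 5.7 3.0
  endloop
 endfacet
 facet normal 0.071 0.584 -0.809
  outer loop
   vertex 4.0 4.7 2.5
   vertex 1.4 2.8 0.9
   vertex 4.7 6.0 3.5
  endloop
 endfacet
 facet normal 0.814 0.009 -0.581
  outer loop
   vertex 4.0 4.7 2.5
   vertex 4.7 6.0 3.5
   vertex 5.9 0.8 5.1
  endloop
 endfacet
 facet normal 0.617 -0.205 -0.759
  outer loop
   vertex 4.0 4.7 2.5
   vertex 5.9 0.8 5.1
   vertex 1.4 2.8 0.9
  endloop
 endfacet
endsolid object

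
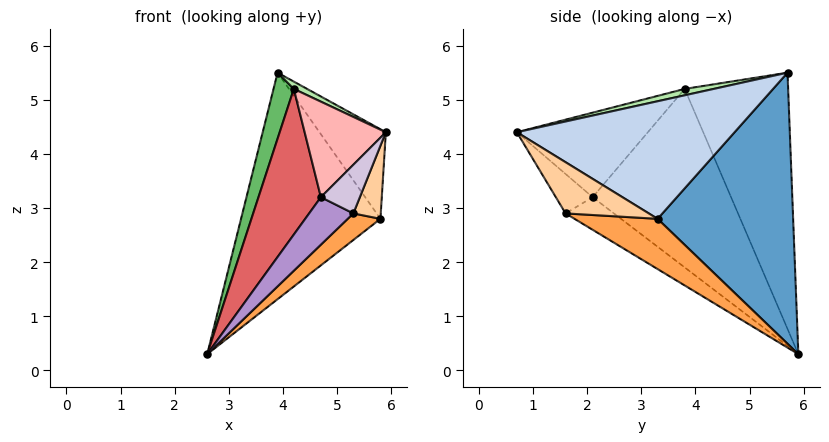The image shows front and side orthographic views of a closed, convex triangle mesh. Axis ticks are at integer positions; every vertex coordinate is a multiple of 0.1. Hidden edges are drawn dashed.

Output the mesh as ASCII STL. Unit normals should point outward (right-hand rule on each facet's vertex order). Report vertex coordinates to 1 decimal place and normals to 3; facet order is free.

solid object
 facet normal 0.690 0.709 -0.145
  outer loop
   vertex 5.8 3.3 2.8
   vertex 2.6 5.9 0.3
   vertex 3.9 5.7 5.5
  endloop
 endfacet
 facet normal 0.884 0.269 0.382
  outer loop
   vertex 5.8 3.3 2.8
   vertex 3.9 5.7 5.5
   vertex 5.9 0.7 4.4
  endloop
 endfacet
 facet normal 0.499 -0.197 -0.844
  outer loop
   vertex 5.3 1.6 2.9
   vertex 2.6 5.9 0.3
   vertex 5.8 3.3 2.8
  endloop
 endfacet
 facet normal 0.826 -0.272 -0.494
  outer loop
   vertex 5.3 1.6 2.9
   vertex 5.8 3.3 2.8
   vertex 5.9 0.7 4.4
  endloop
 endfacet
 facet normal -0.955 -0.187 0.231
  outer loop
   vertex 4.2 3.8 5.2
   vertex 3.9 5.7 5.5
   vertex 2.6 5.9 0.3
  endloop
 endfacet
 facet normal 0.247 -0.113 0.962
  outer loop
   vertex 4.2 3.8 5.2
   vertex 5.9 0.7 4.4
   vertex 3.9 5.7 5.5
  endloop
 endfacet
 facet normal -0.905 -0.408 0.121
  outer loop
   vertex 4.7 2.1 3.2
   vertex 4.2 3.8 5.2
   vertex 2.6 5.9 0.3
  endloop
 endfacet
 facet normal -0.827 -0.513 0.229
  outer loop
   vertex 4.7 2.1 3.2
   vertex 5.9 0.7 4.4
   vertex 4.2 3.8 5.2
  endloop
 endfacet
 facet normal -0.696 -0.637 -0.331
  outer loop
   vertex 4.7 2.1 3.2
   vertex 2.6 5.9 0.3
   vertex 5.3 1.6 2.9
  endloop
 endfacet
 facet normal -0.678 -0.718 -0.159
  outer loop
   vertex 4.7 2.1 3.2
   vertex 5.3 1.6 2.9
   vertex 5.9 0.7 4.4
  endloop
 endfacet
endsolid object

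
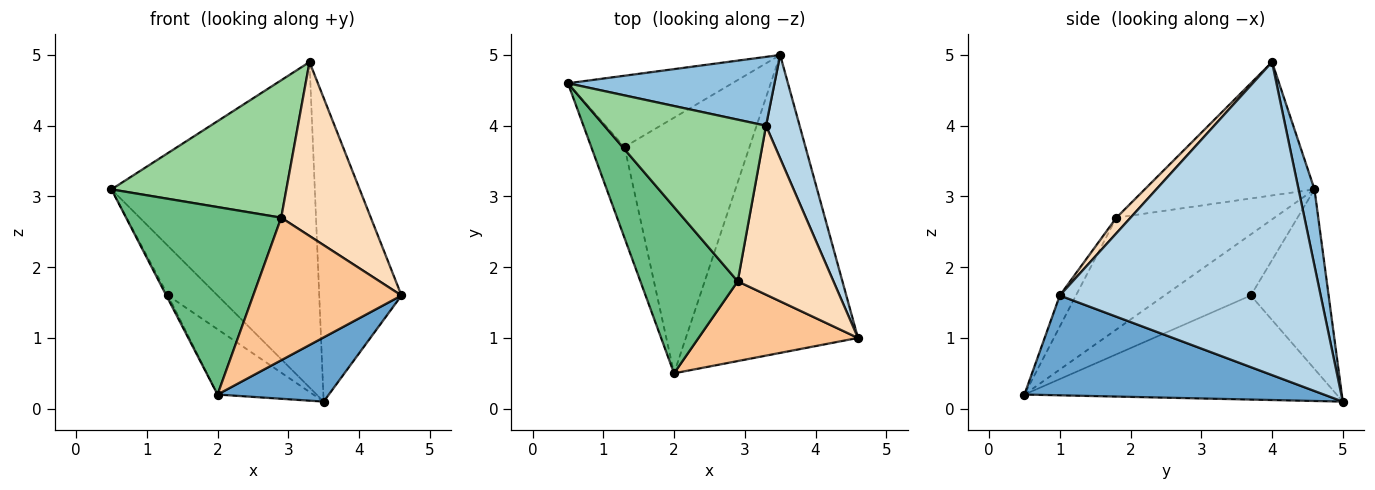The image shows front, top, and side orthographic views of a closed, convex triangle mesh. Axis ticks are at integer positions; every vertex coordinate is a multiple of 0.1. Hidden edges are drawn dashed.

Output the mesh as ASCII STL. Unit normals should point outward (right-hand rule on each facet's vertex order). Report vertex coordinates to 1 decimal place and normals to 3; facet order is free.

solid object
 facet normal 0.493 -0.183 -0.850
  outer loop
   vertex 2.0 0.5 0.2
   vertex 3.5 5.0 0.1
   vertex 4.6 1.0 1.6
  endloop
 endfacet
 facet normal 0.076 0.975 0.206
  outer loop
   vertex 3.3 4.0 4.9
   vertex 3.5 5.0 0.1
   vertex 0.5 4.6 3.1
  endloop
 endfacet
 facet normal 0.949 0.299 0.102
  outer loop
   vertex 3.3 4.0 4.9
   vertex 4.6 1.0 1.6
   vertex 3.5 5.0 0.1
  endloop
 endfacet
 facet normal -0.668 0.425 -0.611
  outer loop
   vertex 1.3 3.7 1.6
   vertex 0.5 4.6 3.1
   vertex 3.5 5.0 0.1
  endloop
 endfacet
 facet normal -0.878 0.017 -0.479
  outer loop
   vertex 1.3 3.7 1.6
   vertex 2.0 0.5 0.2
   vertex 0.5 4.6 3.1
  endloop
 endfacet
 facet normal -0.628 0.193 -0.754
  outer loop
   vertex 1.3 3.7 1.6
   vertex 3.5 5.0 0.1
   vertex 2.0 0.5 0.2
  endloop
 endfacet
 facet normal -0.095 -0.869 0.486
  outer loop
   vertex 2.9 1.8 2.7
   vertex 2.0 0.5 0.2
   vertex 4.6 1.0 1.6
  endloop
 endfacet
 facet normal 0.113 -0.713 0.692
  outer loop
   vertex 2.9 1.8 2.7
   vertex 4.6 1.0 1.6
   vertex 3.3 4.0 4.9
  endloop
 endfacet
 facet normal -0.606 -0.595 0.528
  outer loop
   vertex 2.9 1.8 2.7
   vertex 0.5 4.6 3.1
   vertex 2.0 0.5 0.2
  endloop
 endfacet
 facet normal -0.532 -0.548 0.645
  outer loop
   vertex 2.9 1.8 2.7
   vertex 3.3 4.0 4.9
   vertex 0.5 4.6 3.1
  endloop
 endfacet
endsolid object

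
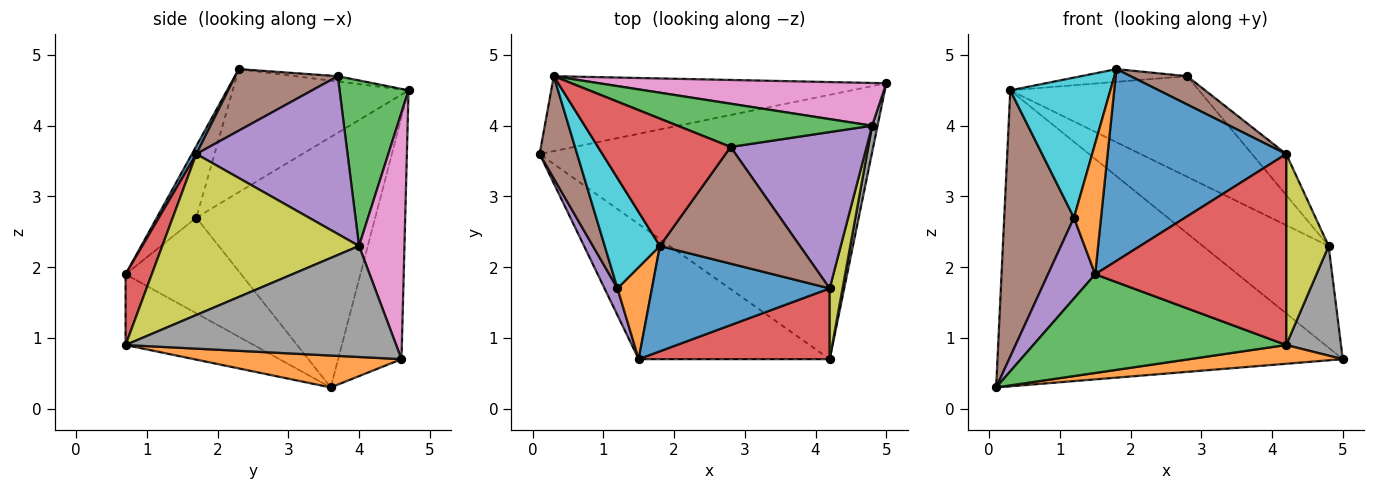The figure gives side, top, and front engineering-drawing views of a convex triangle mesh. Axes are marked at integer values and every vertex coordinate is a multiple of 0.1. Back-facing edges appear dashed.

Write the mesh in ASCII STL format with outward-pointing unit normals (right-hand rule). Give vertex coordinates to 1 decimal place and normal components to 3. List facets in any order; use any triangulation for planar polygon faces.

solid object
 facet normal -0.175 0.954 -0.242
  outer loop
   vertex 0.3 4.7 4.5
   vertex 5.0 4.6 0.7
   vertex 0.1 3.6 0.3
  endloop
 endfacet
 facet normal 0.095 -0.070 -0.993
  outer loop
   vertex 4.2 0.7 0.9
   vertex 0.1 3.6 0.3
   vertex 5.0 4.6 0.7
  endloop
 endfacet
 facet normal -0.287 -0.565 -0.774
  outer loop
   vertex 4.2 0.7 0.9
   vertex 1.5 0.7 1.9
   vertex 0.1 3.6 0.3
  endloop
 endfacet
 facet normal 0.128 -0.930 0.344
  outer loop
   vertex 4.2 0.7 0.9
   vertex 4.2 1.7 3.6
   vertex 1.5 0.7 1.9
  endloop
 endfacet
 facet normal -0.919 -0.375 0.124
  outer loop
   vertex 1.2 1.7 2.7
   vertex 0.1 3.6 0.3
   vertex 1.5 0.7 1.9
  endloop
 endfacet
 facet normal -0.923 -0.360 0.138
  outer loop
   vertex 1.2 1.7 2.7
   vertex 0.3 4.7 4.5
   vertex 0.1 3.6 0.3
  endloop
 endfacet
 facet normal 0.316 0.875 0.368
  outer loop
   vertex 4.8 4.0 2.3
   vertex 5.0 4.6 0.7
   vertex 0.3 4.7 4.5
  endloop
 endfacet
 facet normal 0.979 -0.198 0.048
  outer loop
   vertex 4.8 4.0 2.3
   vertex 4.2 0.7 0.9
   vertex 5.0 4.6 0.7
  endloop
 endfacet
 facet normal 0.975 -0.210 0.078
  outer loop
   vertex 4.8 4.0 2.3
   vertex 4.2 1.7 3.6
   vertex 4.2 0.7 0.9
  endloop
 endfacet
 facet normal -0.810 -0.461 0.363
  outer loop
   vertex 1.8 2.3 4.8
   vertex 0.3 4.7 4.5
   vertex 1.2 1.7 2.7
  endloop
 endfacet
 facet normal 0.022 -0.876 0.481
  outer loop
   vertex 1.8 2.3 4.8
   vertex 1.5 0.7 1.9
   vertex 4.2 1.7 3.6
  endloop
 endfacet
 facet normal -0.767 -0.525 0.369
  outer loop
   vertex 1.8 2.3 4.8
   vertex 1.2 1.7 2.7
   vertex 1.5 0.7 1.9
  endloop
 endfacet
 facet normal 0.318 0.871 0.374
  outer loop
   vertex 2.8 3.7 4.7
   vertex 4.8 4.0 2.3
   vertex 0.3 4.7 4.5
  endloop
 endfacet
 facet normal -0.040 0.099 0.994
  outer loop
   vertex 2.8 3.7 4.7
   vertex 0.3 4.7 4.5
   vertex 1.8 2.3 4.8
  endloop
 endfacet
 facet normal 0.747 0.169 0.643
  outer loop
   vertex 2.8 3.7 4.7
   vertex 4.2 1.7 3.6
   vertex 4.8 4.0 2.3
  endloop
 endfacet
 facet normal 0.393 -0.217 0.894
  outer loop
   vertex 2.8 3.7 4.7
   vertex 1.8 2.3 4.8
   vertex 4.2 1.7 3.6
  endloop
 endfacet
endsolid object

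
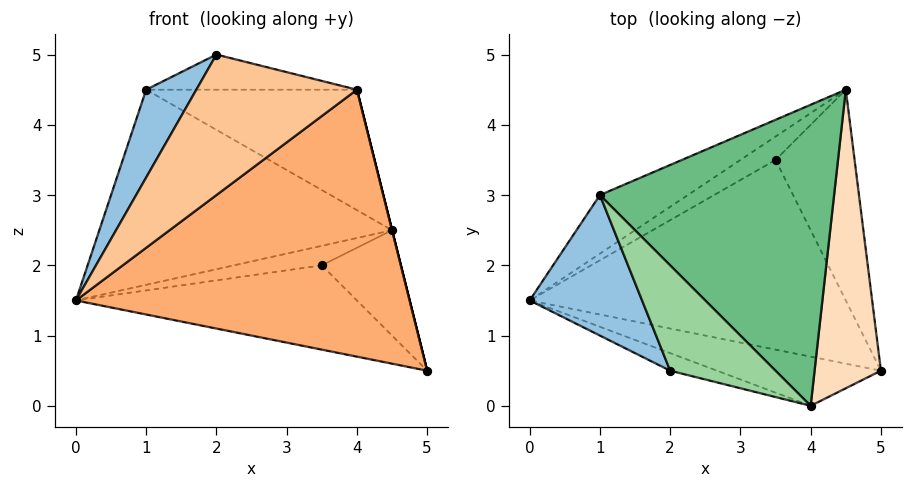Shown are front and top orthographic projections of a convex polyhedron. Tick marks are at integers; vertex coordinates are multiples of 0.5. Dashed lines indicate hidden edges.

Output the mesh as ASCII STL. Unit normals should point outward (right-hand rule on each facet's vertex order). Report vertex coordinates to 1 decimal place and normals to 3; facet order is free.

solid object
 facet normal -0.498 0.830 -0.249
  outer loop
   vertex 1.0 3.0 4.5
   vertex 4.5 4.5 2.5
   vertex 0.0 1.5 1.5
  endloop
 endfacet
 facet normal -0.868 -0.263 0.421
  outer loop
   vertex 1.0 3.0 4.5
   vertex 0.0 1.5 1.5
   vertex 2.0 0.5 5.0
  endloop
 endfacet
 facet normal -0.101 0.404 -0.909
  outer loop
   vertex 3.5 3.5 2.0
   vertex 5.0 0.5 0.5
   vertex 0.0 1.5 1.5
  endloop
 endfacet
 facet normal -0.248 0.620 -0.744
  outer loop
   vertex 3.5 3.5 2.0
   vertex 0.0 1.5 1.5
   vertex 4.5 4.5 2.5
  endloop
 endfacet
 facet normal 0.000 0.447 -0.894
  outer loop
   vertex 3.5 3.5 2.0
   vertex 4.5 4.5 2.5
   vertex 5.0 0.5 0.5
  endloop
 endfacet
 facet normal -0.227 -0.958 -0.176
  outer loop
   vertex 4.0 0.0 4.5
   vertex 0.0 1.5 1.5
   vertex 5.0 0.5 0.5
  endloop
 endfacet
 facet normal -0.269 -0.956 -0.119
  outer loop
   vertex 4.0 0.0 4.5
   vertex 2.0 0.5 5.0
   vertex 0.0 1.5 1.5
  endloop
 endfacet
 facet normal 0.970 0.000 0.243
  outer loop
   vertex 4.0 0.0 4.5
   vertex 5.0 0.5 0.5
   vertex 4.5 4.5 2.5
  endloop
 endfacet
 facet normal 0.348 0.348 0.870
  outer loop
   vertex 4.0 0.0 4.5
   vertex 4.5 4.5 2.5
   vertex 1.0 3.0 4.5
  endloop
 endfacet
 facet normal 0.302 0.302 0.905
  outer loop
   vertex 4.0 0.0 4.5
   vertex 1.0 3.0 4.5
   vertex 2.0 0.5 5.0
  endloop
 endfacet
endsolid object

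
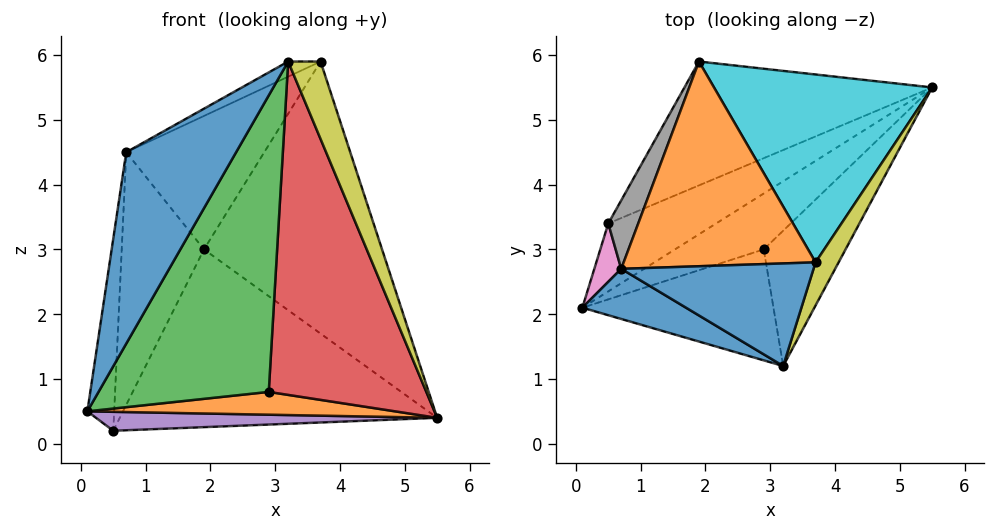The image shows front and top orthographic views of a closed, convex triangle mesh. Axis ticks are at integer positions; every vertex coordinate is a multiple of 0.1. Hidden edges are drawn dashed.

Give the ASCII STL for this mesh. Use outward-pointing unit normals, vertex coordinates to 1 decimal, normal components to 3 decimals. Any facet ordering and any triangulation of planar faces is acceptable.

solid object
 facet normal -0.586 -0.784 0.205
  outer loop
   vertex 0.7 2.7 4.5
   vertex 0.1 2.1 0.5
   vertex 3.2 1.2 5.9
  endloop
 endfacet
 facet normal 0.215 -0.369 -0.904
  outer loop
   vertex 2.9 3.0 0.8
   vertex 0.1 2.1 0.5
   vertex 5.5 5.5 0.4
  endloop
 endfacet
 facet normal 0.321 -0.887 -0.332
  outer loop
   vertex 2.9 3.0 0.8
   vertex 3.2 1.2 5.9
   vertex 0.1 2.1 0.5
  endloop
 endfacet
 facet normal 0.640 -0.712 -0.289
  outer loop
   vertex 2.9 3.0 0.8
   vertex 5.5 5.5 0.4
   vertex 3.2 1.2 5.9
  endloop
 endfacet
 facet normal 0.150 -0.266 -0.952
  outer loop
   vertex 0.5 3.4 0.2
   vertex 5.5 5.5 0.4
   vertex 0.1 2.1 0.5
  endloop
 endfacet
 facet normal -0.306 0.781 -0.544
  outer loop
   vertex 0.5 3.4 0.2
   vertex 1.9 5.9 3.0
   vertex 5.5 5.5 0.4
  endloop
 endfacet
 facet normal -0.945 0.313 0.095
  outer loop
   vertex 0.5 3.4 0.2
   vertex 0.1 2.1 0.5
   vertex 0.7 2.7 4.5
  endloop
 endfacet
 facet normal -0.914 0.392 0.106
  outer loop
   vertex 0.5 3.4 0.2
   vertex 0.7 2.7 4.5
   vertex 1.9 5.9 3.0
  endloop
 endfacet
 facet normal 0.942 -0.294 0.164
  outer loop
   vertex 3.7 2.8 5.9
   vertex 3.2 1.2 5.9
   vertex 5.5 5.5 0.4
  endloop
 endfacet
 facet normal 0.448 0.735 0.508
  outer loop
   vertex 3.7 2.8 5.9
   vertex 5.5 5.5 0.4
   vertex 1.9 5.9 3.0
  endloop
 endfacet
 facet normal -0.423 0.132 0.897
  outer loop
   vertex 3.7 2.8 5.9
   vertex 0.7 2.7 4.5
   vertex 3.2 1.2 5.9
  endloop
 endfacet
 facet normal -0.379 0.505 0.775
  outer loop
   vertex 3.7 2.8 5.9
   vertex 1.9 5.9 3.0
   vertex 0.7 2.7 4.5
  endloop
 endfacet
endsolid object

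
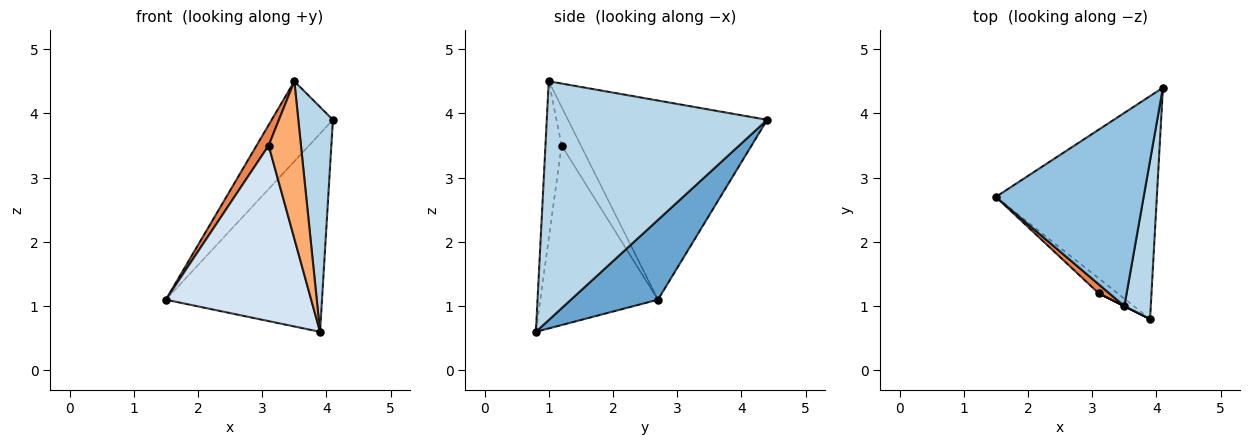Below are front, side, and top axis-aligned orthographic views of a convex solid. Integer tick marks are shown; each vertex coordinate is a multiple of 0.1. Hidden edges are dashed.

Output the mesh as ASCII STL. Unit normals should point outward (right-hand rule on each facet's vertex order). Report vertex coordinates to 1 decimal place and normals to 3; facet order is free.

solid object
 facet normal 0.347 0.623 -0.701
  outer loop
   vertex 3.9 0.8 0.6
   vertex 1.5 2.7 1.1
   vertex 4.1 4.4 3.9
  endloop
 endfacet
 facet normal -0.780 0.240 0.578
  outer loop
   vertex 3.5 1.0 4.5
   vertex 4.1 4.4 3.9
   vertex 1.5 2.7 1.1
  endloop
 endfacet
 facet normal 0.982 -0.154 0.109
  outer loop
   vertex 3.5 1.0 4.5
   vertex 3.9 0.8 0.6
   vertex 4.1 4.4 3.9
  endloop
 endfacet
 facet normal -0.628 -0.776 -0.066
  outer loop
   vertex 3.1 1.2 3.5
   vertex 1.5 2.7 1.1
   vertex 3.9 0.8 0.6
  endloop
 endfacet
 facet normal -0.825 -0.518 0.226
  outer loop
   vertex 3.1 1.2 3.5
   vertex 3.5 1.0 4.5
   vertex 1.5 2.7 1.1
  endloop
 endfacet
 facet normal -0.447 -0.894 0.000
  outer loop
   vertex 3.1 1.2 3.5
   vertex 3.9 0.8 0.6
   vertex 3.5 1.0 4.5
  endloop
 endfacet
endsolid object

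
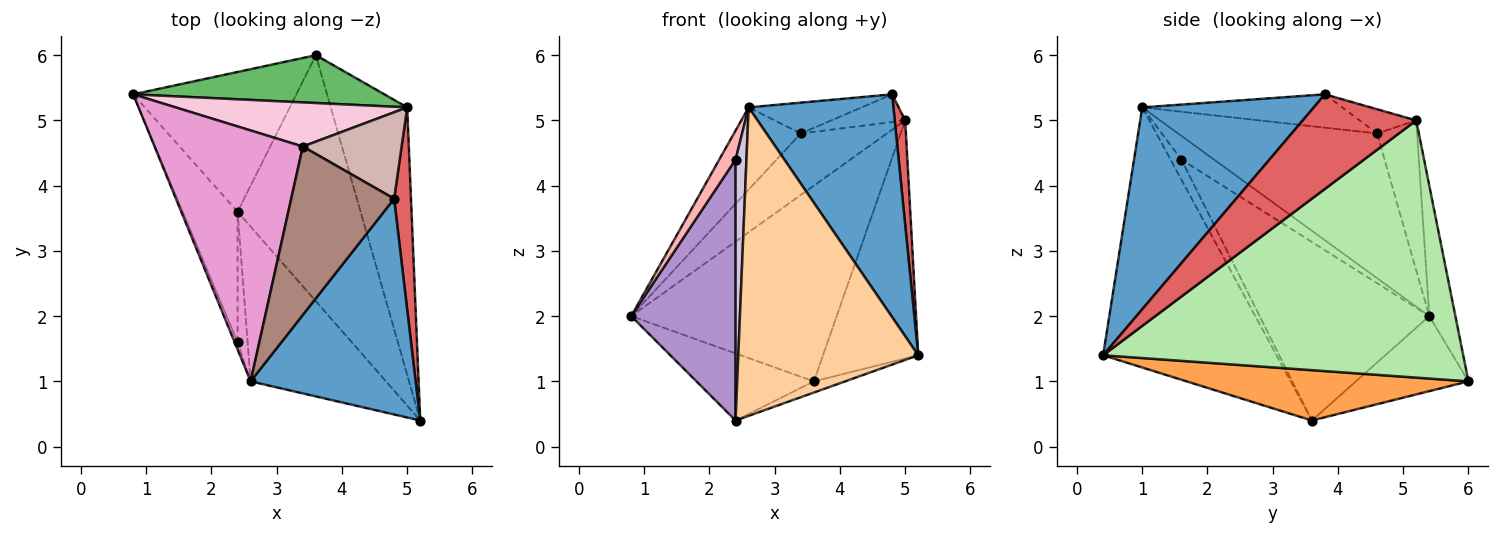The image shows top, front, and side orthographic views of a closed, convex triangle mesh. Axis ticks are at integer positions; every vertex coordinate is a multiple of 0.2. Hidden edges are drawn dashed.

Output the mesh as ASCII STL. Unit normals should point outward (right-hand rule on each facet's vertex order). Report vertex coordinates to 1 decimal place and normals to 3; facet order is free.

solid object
 facet normal 0.648 -0.547 0.530
  outer loop
   vertex 2.6 1.0 5.2
   vertex 5.2 0.4 1.4
   vertex 4.8 3.8 5.4
  endloop
 endfacet
 facet normal -0.383 0.400 -0.833
  outer loop
   vertex 2.4 3.6 0.4
   vertex 0.8 5.4 2.0
   vertex 3.6 6.0 1.0
  endloop
 endfacet
 facet normal 0.378 0.042 -0.925
  outer loop
   vertex 2.4 3.6 0.4
   vertex 3.6 6.0 1.0
   vertex 5.2 0.4 1.4
  endloop
 endfacet
 facet normal -0.653 -0.677 -0.340
  outer loop
   vertex 2.4 3.6 0.4
   vertex 5.2 0.4 1.4
   vertex 2.6 1.0 5.2
  endloop
 endfacet
 facet normal -0.122 0.964 0.236
  outer loop
   vertex 5.0 5.2 5.0
   vertex 3.6 6.0 1.0
   vertex 0.8 5.4 2.0
  endloop
 endfacet
 facet normal 0.929 0.246 -0.276
  outer loop
   vertex 5.0 5.2 5.0
   vertex 5.2 0.4 1.4
   vertex 3.6 6.0 1.0
  endloop
 endfacet
 facet normal 0.980 -0.090 0.175
  outer loop
   vertex 5.0 5.2 5.0
   vertex 4.8 3.8 5.4
   vertex 5.2 0.4 1.4
  endloop
 endfacet
 facet normal -0.889 -0.444 -0.111
  outer loop
   vertex 2.4 1.6 4.4
   vertex 2.6 1.0 5.2
   vertex 0.8 5.4 2.0
  endloop
 endfacet
 facet normal -0.824 -0.507 -0.253
  outer loop
   vertex 2.4 1.6 4.4
   vertex 0.8 5.4 2.0
   vertex 2.4 3.6 0.4
  endloop
 endfacet
 facet normal -0.667 -0.667 -0.333
  outer loop
   vertex 2.4 1.6 4.4
   vertex 2.4 3.6 0.4
   vertex 2.6 1.0 5.2
  endloop
 endfacet
 facet normal -0.304 0.172 0.937
  outer loop
   vertex 3.4 4.6 4.8
   vertex 2.6 1.0 5.2
   vertex 4.8 3.8 5.4
  endloop
 endfacet
 facet normal -0.227 0.297 0.927
  outer loop
   vertex 3.4 4.6 4.8
   vertex 4.8 3.8 5.4
   vertex 5.0 5.2 5.0
  endloop
 endfacet
 facet normal -0.680 0.229 0.697
  outer loop
   vertex 3.4 4.6 4.8
   vertex 0.8 5.4 2.0
   vertex 2.6 1.0 5.2
  endloop
 endfacet
 facet normal -0.353 0.760 0.545
  outer loop
   vertex 3.4 4.6 4.8
   vertex 5.0 5.2 5.0
   vertex 0.8 5.4 2.0
  endloop
 endfacet
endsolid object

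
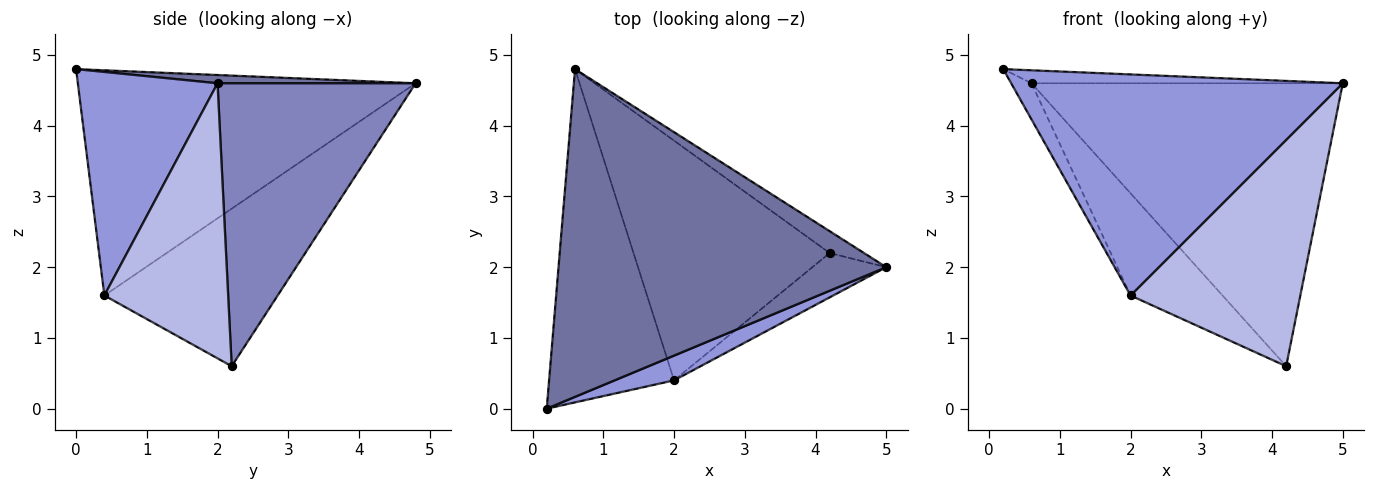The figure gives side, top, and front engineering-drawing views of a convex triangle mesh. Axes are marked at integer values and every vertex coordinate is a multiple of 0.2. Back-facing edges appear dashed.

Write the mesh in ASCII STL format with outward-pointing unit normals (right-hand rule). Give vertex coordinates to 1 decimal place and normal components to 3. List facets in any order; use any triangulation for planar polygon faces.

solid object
 facet normal 0.025 0.040 0.999
  outer loop
   vertex 0.6 4.8 4.6
   vertex 0.2 0.0 4.8
   vertex 5.0 2.0 4.6
  endloop
 endfacet
 facet normal 0.536 0.842 -0.065
  outer loop
   vertex 4.2 2.2 0.6
   vertex 0.6 4.8 4.6
   vertex 5.0 2.0 4.6
  endloop
 endfacet
 facet normal 0.386 -0.917 0.103
  outer loop
   vertex 2.0 0.4 1.6
   vertex 5.0 2.0 4.6
   vertex 0.2 0.0 4.8
  endloop
 endfacet
 facet normal 0.582 -0.798 -0.156
  outer loop
   vertex 2.0 0.4 1.6
   vertex 4.2 2.2 0.6
   vertex 5.0 2.0 4.6
  endloop
 endfacet
 facet normal -0.873 0.053 -0.485
  outer loop
   vertex 2.0 0.4 1.6
   vertex 0.2 0.0 4.8
   vertex 0.6 4.8 4.6
  endloop
 endfacet
 facet normal -0.594 0.315 -0.740
  outer loop
   vertex 2.0 0.4 1.6
   vertex 0.6 4.8 4.6
   vertex 4.2 2.2 0.6
  endloop
 endfacet
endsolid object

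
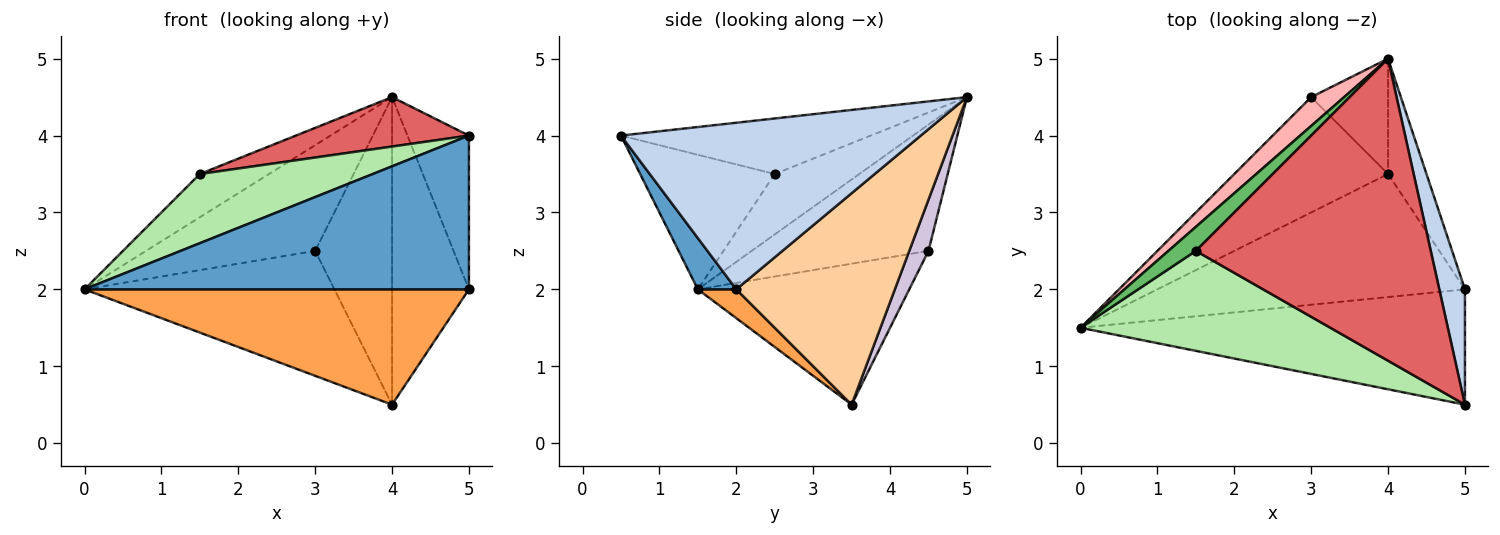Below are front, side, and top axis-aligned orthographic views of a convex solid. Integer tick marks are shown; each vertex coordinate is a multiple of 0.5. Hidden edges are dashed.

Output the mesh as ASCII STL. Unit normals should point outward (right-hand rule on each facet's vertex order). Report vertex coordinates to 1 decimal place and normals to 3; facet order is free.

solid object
 facet normal 0.080 -0.797 -0.598
  outer loop
   vertex 5.0 0.5 4.0
   vertex 0.0 1.5 2.0
   vertex 5.0 2.0 2.0
  endloop
 endfacet
 facet normal 0.969 0.199 0.149
  outer loop
   vertex 5.0 0.5 4.0
   vertex 5.0 2.0 2.0
   vertex 4.0 5.0 4.5
  endloop
 endfacet
 facet normal 0.068 -0.682 -0.728
  outer loop
   vertex 4.0 3.5 0.5
   vertex 5.0 2.0 2.0
   vertex 0.0 1.5 2.0
  endloop
 endfacet
 facet normal 0.888 0.431 -0.161
  outer loop
   vertex 4.0 3.5 0.5
   vertex 4.0 5.0 4.5
   vertex 5.0 2.0 2.0
  endloop
 endfacet
 facet normal -0.730 0.597 0.332
  outer loop
   vertex 1.5 2.5 3.5
   vertex 4.0 5.0 4.5
   vertex 0.0 1.5 2.0
  endloop
 endfacet
 facet normal -0.405 -0.520 0.752
  outer loop
   vertex 1.5 2.5 3.5
   vertex 0.0 1.5 2.0
   vertex 5.0 0.5 4.0
  endloop
 endfacet
 facet normal -0.227 -0.157 0.961
  outer loop
   vertex 1.5 2.5 3.5
   vertex 5.0 0.5 4.0
   vertex 4.0 5.0 4.5
  endloop
 endfacet
 facet normal -0.710 0.679 0.185
  outer loop
   vertex 3.0 4.5 2.5
   vertex 0.0 1.5 2.0
   vertex 4.0 5.0 4.5
  endloop
 endfacet
 facet normal -0.528 0.624 -0.576
  outer loop
   vertex 3.0 4.5 2.5
   vertex 4.0 3.5 0.5
   vertex 0.0 1.5 2.0
  endloop
 endfacet
 facet normal 0.228 0.912 -0.342
  outer loop
   vertex 3.0 4.5 2.5
   vertex 4.0 5.0 4.5
   vertex 4.0 3.5 0.5
  endloop
 endfacet
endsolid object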